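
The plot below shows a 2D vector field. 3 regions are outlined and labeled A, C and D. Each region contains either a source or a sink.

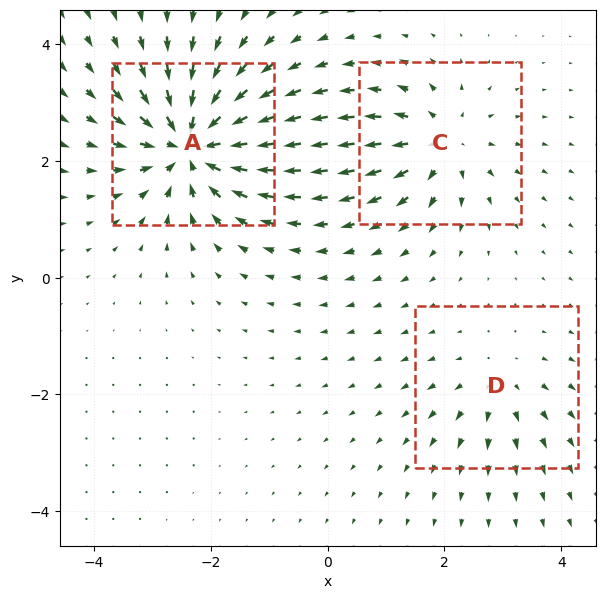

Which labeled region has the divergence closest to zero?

D

Divergence at each region's feature centre — A: about -6, C: about +4, D: about +2. Region D is closest to zero.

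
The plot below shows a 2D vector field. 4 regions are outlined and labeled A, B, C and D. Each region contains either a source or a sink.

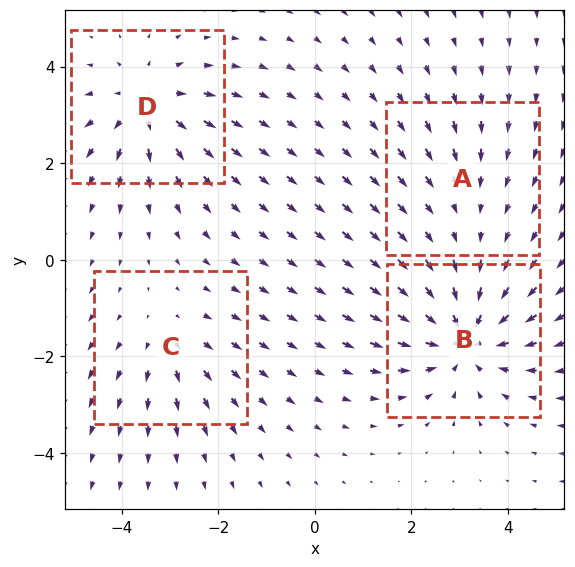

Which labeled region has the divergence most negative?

Divergence at each region's feature centre — A: about -2, B: about -6, C: about +3, D: about +5. Region B is most negative.

B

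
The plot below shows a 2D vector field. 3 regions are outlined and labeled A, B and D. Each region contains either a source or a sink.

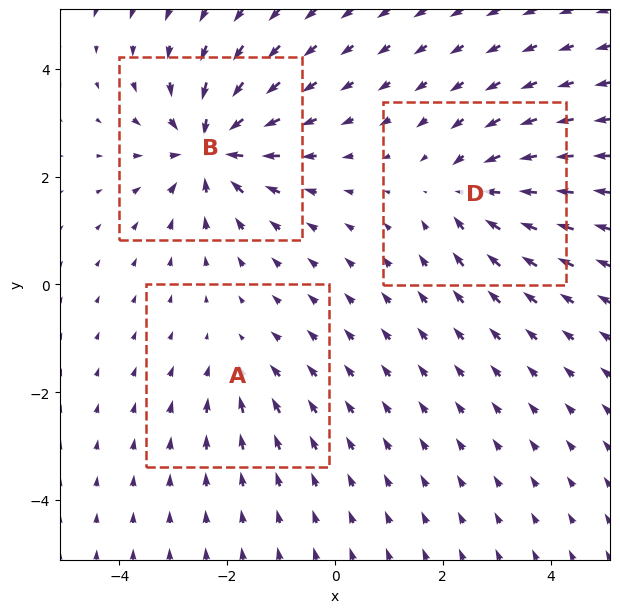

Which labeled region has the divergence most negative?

Divergence at each region's feature centre — A: about -2, B: about -6, D: about -4. Region B is most negative.

B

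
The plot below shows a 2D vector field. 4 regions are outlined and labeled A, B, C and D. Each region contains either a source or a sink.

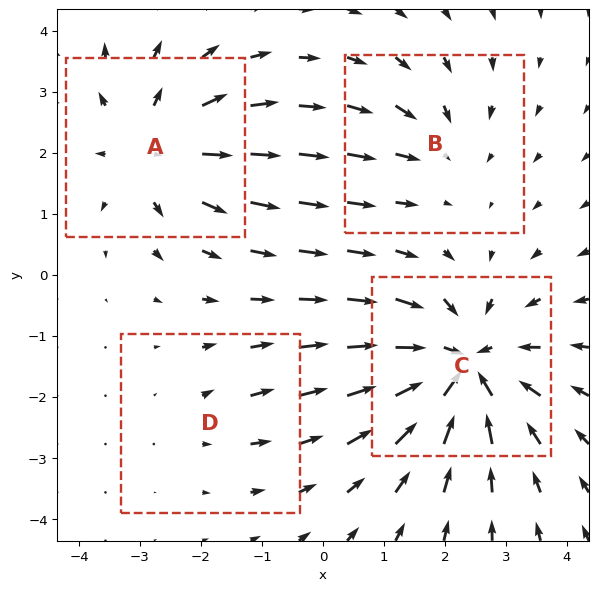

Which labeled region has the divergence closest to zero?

Divergence at each region's feature centre — A: about +4, B: about -3, C: about -7, D: about +2. Region D is closest to zero.

D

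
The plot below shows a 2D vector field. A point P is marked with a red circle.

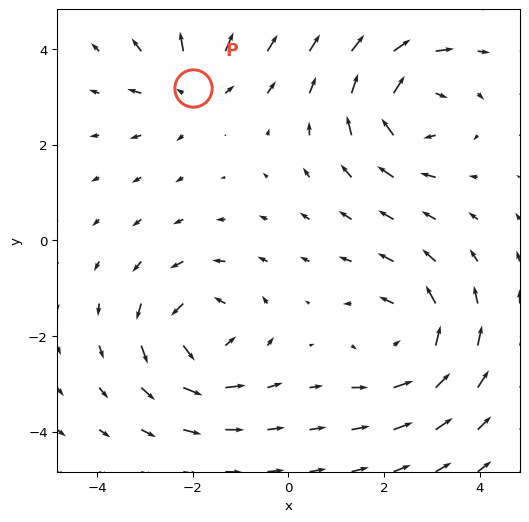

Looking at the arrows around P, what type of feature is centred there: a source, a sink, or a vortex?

source

At P (-2.0, 3.2) the arrows spread outward. Divergence about +4, curl ≈0 — positive divergence with near-zero curl is a source.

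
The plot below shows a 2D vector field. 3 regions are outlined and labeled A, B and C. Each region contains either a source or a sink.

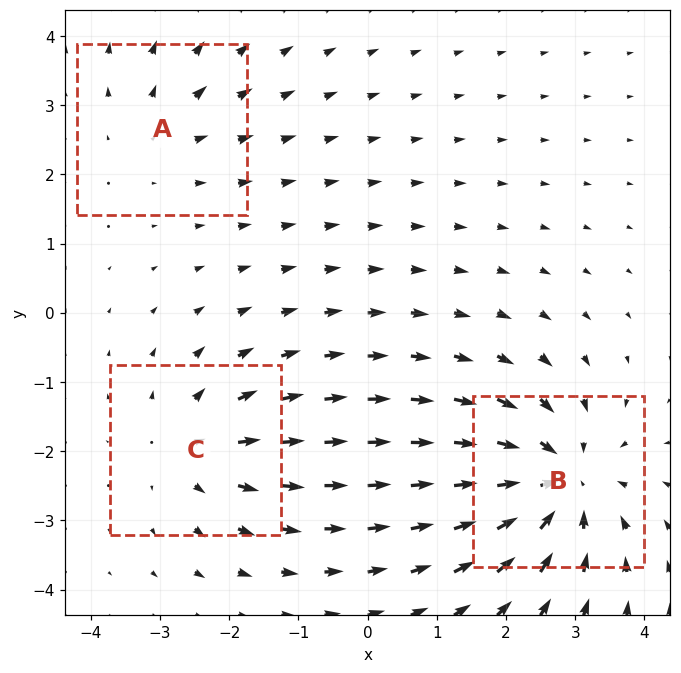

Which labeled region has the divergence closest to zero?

Divergence at each region's feature centre — A: about +2, B: about -5, C: about +3. Region A is closest to zero.

A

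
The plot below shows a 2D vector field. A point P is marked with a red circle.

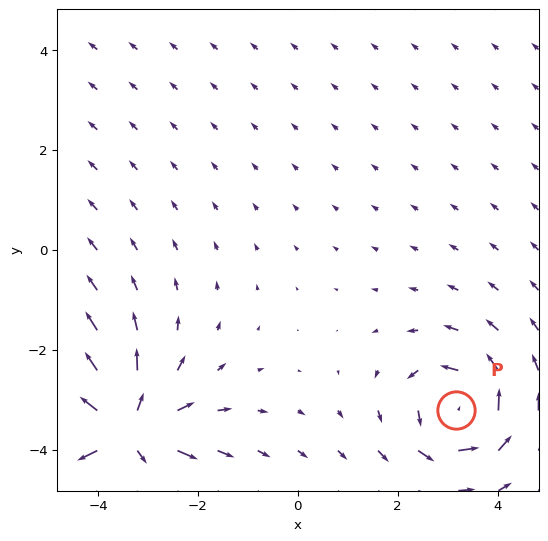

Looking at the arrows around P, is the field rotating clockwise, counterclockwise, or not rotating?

Near P at (3.2, -3.2) the arrows circulate counterclockwise. The curl (z-component) there is about +4; positive curl means counterclockwise rotation.

counterclockwise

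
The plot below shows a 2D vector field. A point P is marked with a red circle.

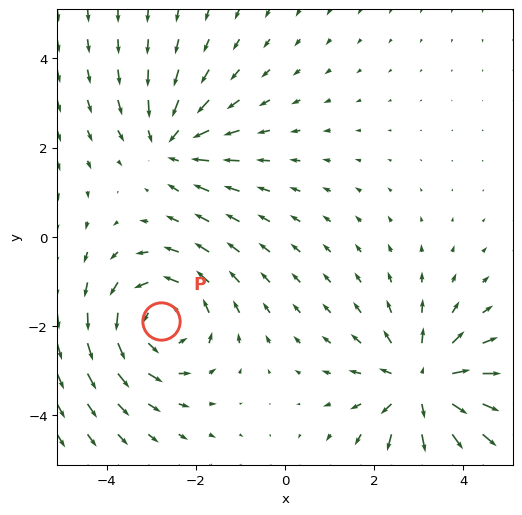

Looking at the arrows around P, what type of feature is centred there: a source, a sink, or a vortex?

vortex

At P (-2.8, -1.9) the arrows circulate counterclockwise. Divergence ≈0, curl about +4 — near-zero divergence with nonzero curl is a vortex.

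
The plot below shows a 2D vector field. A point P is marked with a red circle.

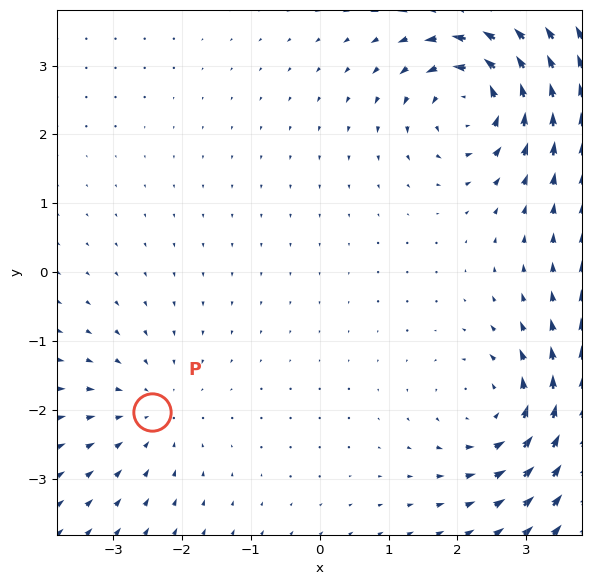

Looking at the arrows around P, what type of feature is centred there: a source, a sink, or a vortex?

At P (-2.4, -2.0) the arrows converge inward. Divergence about -2, curl ≈0 — negative divergence with near-zero curl is a sink.

sink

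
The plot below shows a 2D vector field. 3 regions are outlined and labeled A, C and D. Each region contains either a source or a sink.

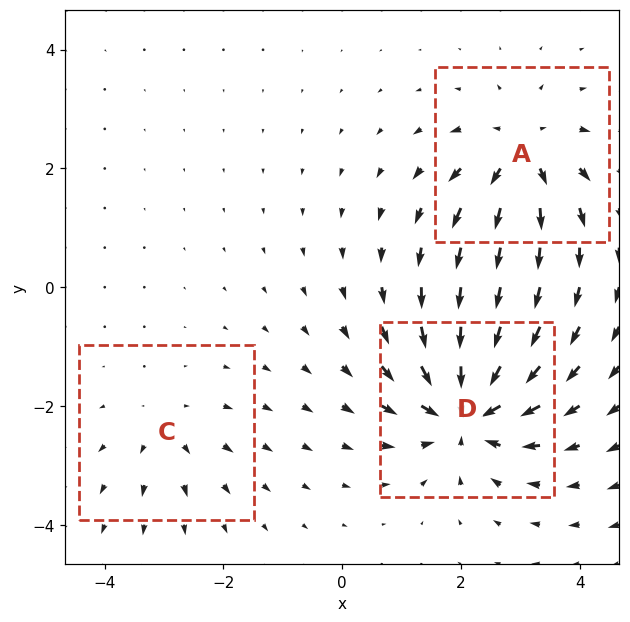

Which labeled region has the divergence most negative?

Divergence at each region's feature centre — A: about +4, C: about +2, D: about -6. Region D is most negative.

D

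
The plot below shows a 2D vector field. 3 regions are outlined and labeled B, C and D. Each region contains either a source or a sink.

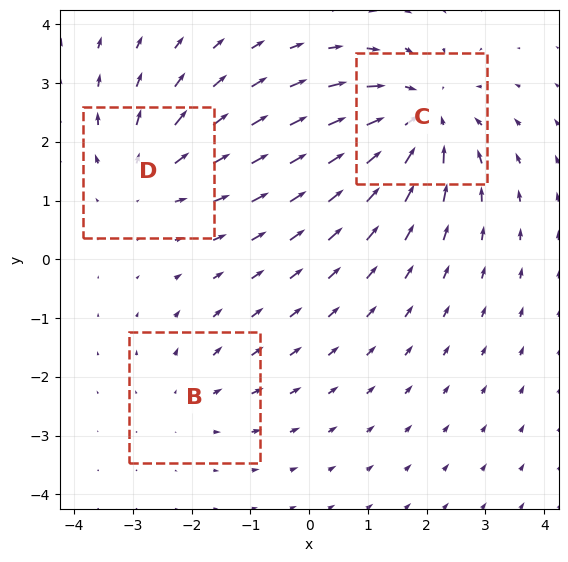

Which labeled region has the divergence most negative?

Divergence at each region's feature centre — B: about +2, C: about -4, D: about +3. Region C is most negative.

C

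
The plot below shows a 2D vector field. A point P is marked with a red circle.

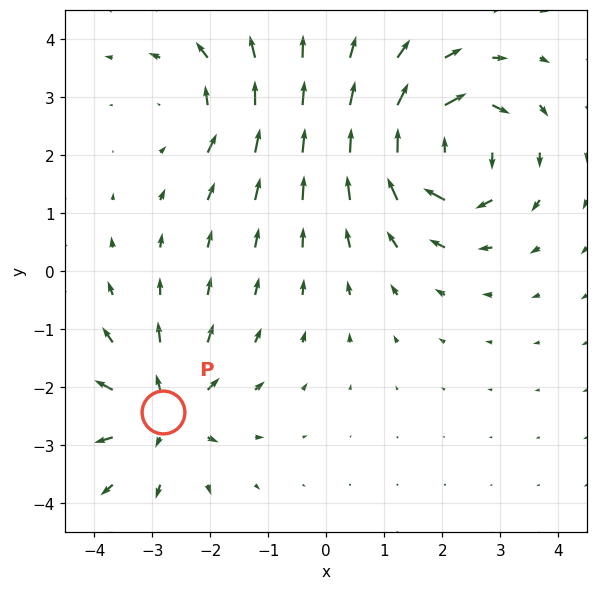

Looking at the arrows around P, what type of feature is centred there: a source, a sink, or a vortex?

At P (-2.8, -2.4) the arrows spread outward. Divergence about +4, curl ≈0 — positive divergence with near-zero curl is a source.

source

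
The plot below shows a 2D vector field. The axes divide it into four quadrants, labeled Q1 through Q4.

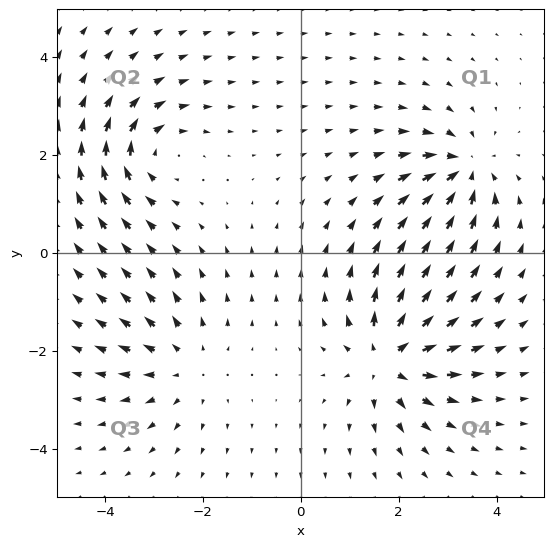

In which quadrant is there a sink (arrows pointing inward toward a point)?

The sink sits at approximately (3.3, 1.7), which lies in quadrant Q1. The divergence there is about -5, negative as expected for a sink.

Q1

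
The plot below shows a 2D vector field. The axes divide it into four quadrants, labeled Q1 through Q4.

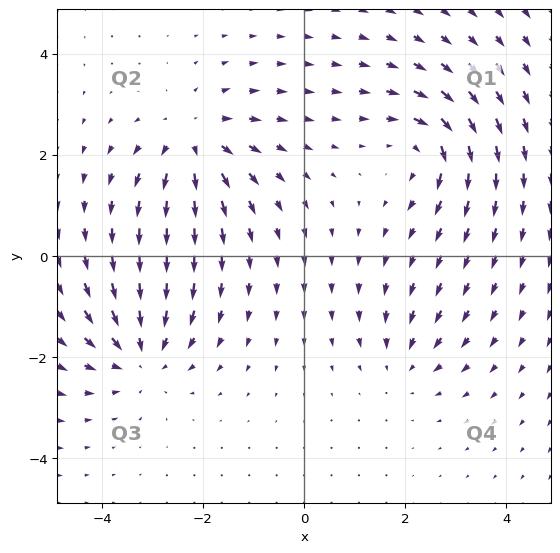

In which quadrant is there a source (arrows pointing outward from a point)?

The source sits at approximately (-2.2, 2.3), which lies in quadrant Q2. The divergence there is about +5, positive as expected for a source.

Q2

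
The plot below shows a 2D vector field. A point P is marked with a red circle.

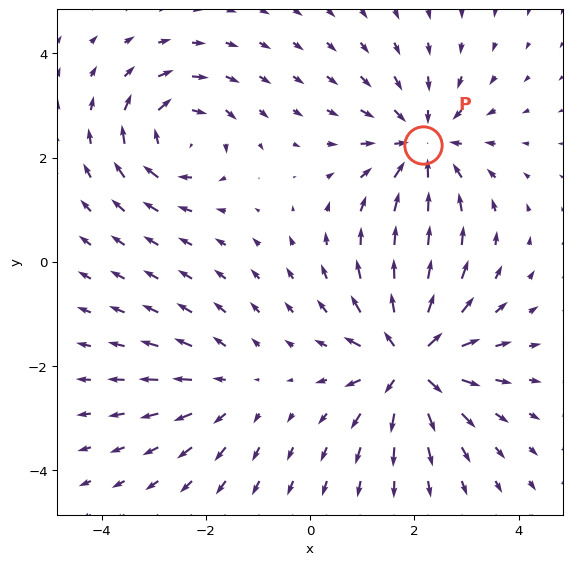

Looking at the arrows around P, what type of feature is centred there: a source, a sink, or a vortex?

sink

At P (2.2, 2.2) the arrows converge inward. Divergence about -4, curl ≈0 — negative divergence with near-zero curl is a sink.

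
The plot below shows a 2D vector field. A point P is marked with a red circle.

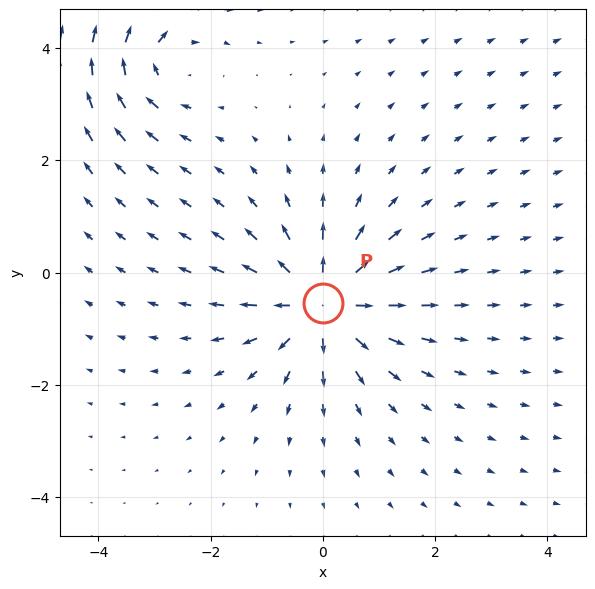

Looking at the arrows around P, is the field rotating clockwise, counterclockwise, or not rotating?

not rotating

Near P at (0.0, -0.5) the arrows show no circulation. The curl there is ≈0.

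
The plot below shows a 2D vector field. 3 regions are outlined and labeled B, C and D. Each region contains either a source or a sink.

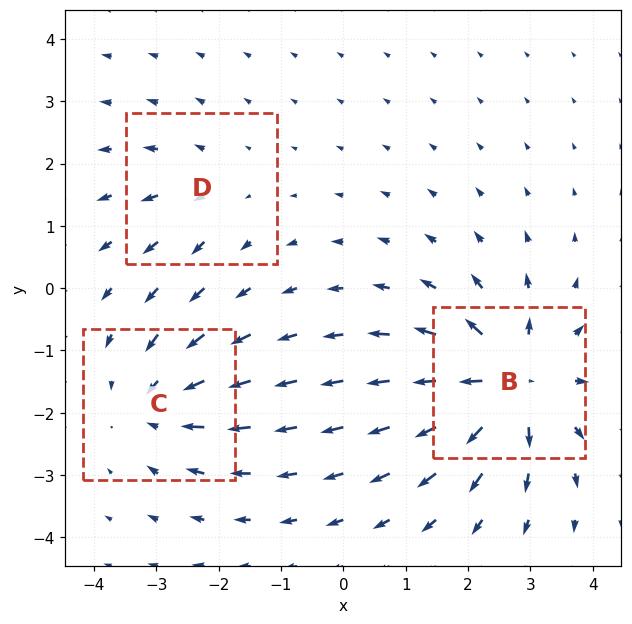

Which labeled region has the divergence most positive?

B

Divergence at each region's feature centre — B: about +6, C: about -4, D: about +2. Region B is most positive.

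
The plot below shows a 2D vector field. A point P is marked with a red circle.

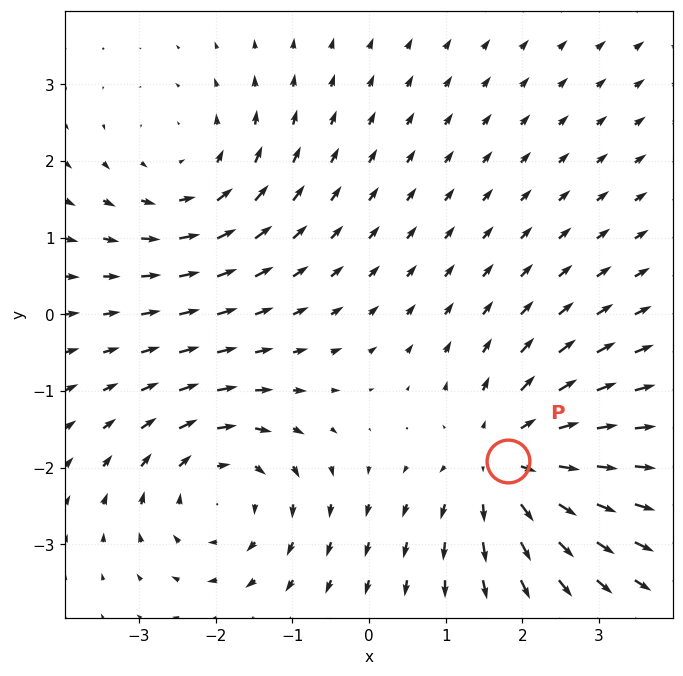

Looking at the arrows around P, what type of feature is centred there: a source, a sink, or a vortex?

At P (1.8, -1.9) the arrows spread outward. Divergence about +5, curl ≈0 — positive divergence with near-zero curl is a source.

source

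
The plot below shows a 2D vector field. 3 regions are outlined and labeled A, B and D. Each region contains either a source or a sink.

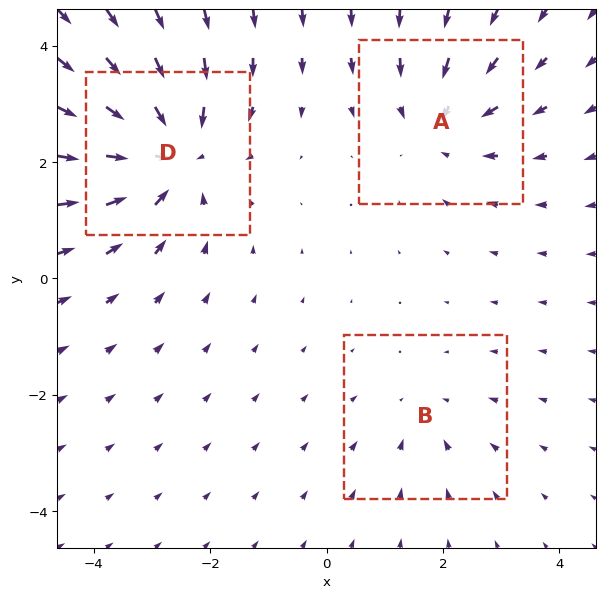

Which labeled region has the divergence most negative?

D

Divergence at each region's feature centre — A: about -3, B: about -2, D: about -5. Region D is most negative.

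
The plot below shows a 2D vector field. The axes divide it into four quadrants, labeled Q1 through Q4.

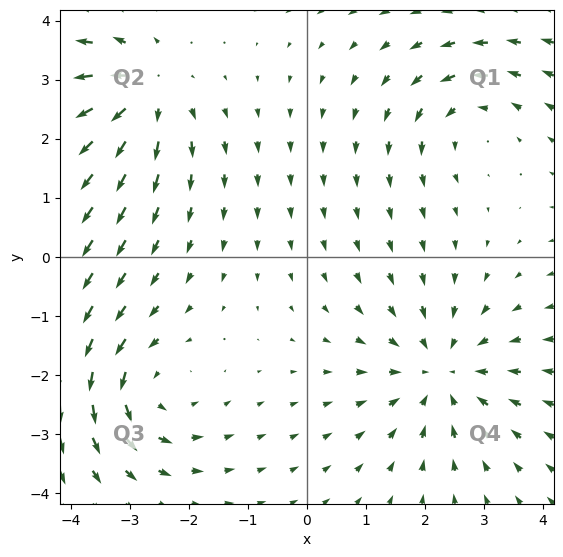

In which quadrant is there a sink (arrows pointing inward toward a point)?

The sink sits at approximately (2.3, -2.0), which lies in quadrant Q4. The divergence there is about -4, negative as expected for a sink.

Q4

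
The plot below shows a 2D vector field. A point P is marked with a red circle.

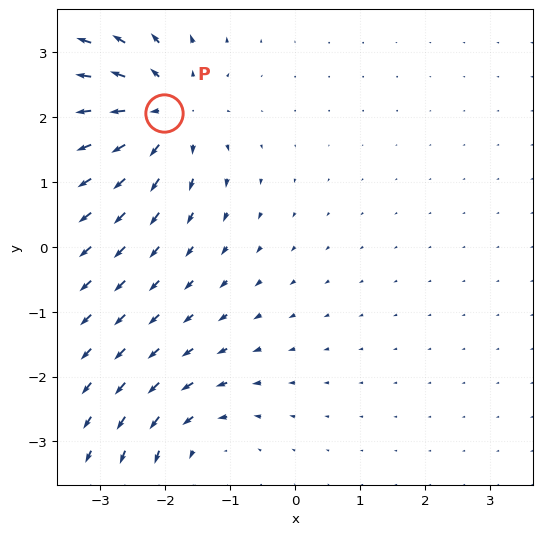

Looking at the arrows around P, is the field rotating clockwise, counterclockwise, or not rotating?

Near P at (-2.0, 2.1) the arrows show no circulation. The curl there is ≈0.

not rotating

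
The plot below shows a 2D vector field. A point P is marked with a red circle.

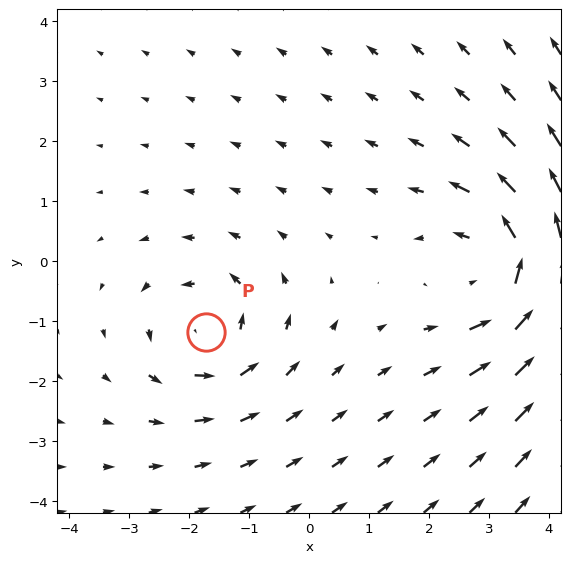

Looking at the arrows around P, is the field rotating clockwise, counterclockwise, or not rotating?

counterclockwise

Near P at (-1.7, -1.2) the arrows circulate counterclockwise. The curl (z-component) there is about +4; positive curl means counterclockwise rotation.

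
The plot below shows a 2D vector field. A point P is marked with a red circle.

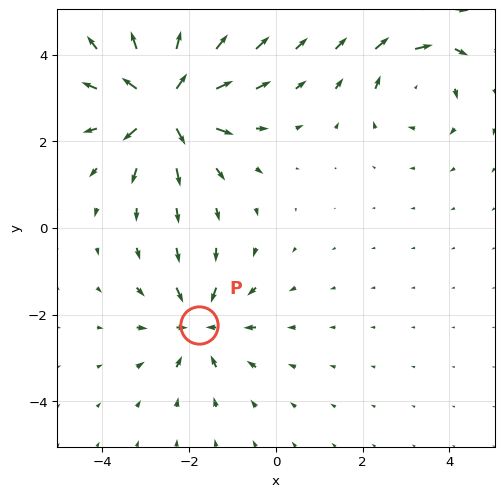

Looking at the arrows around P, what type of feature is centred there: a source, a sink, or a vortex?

sink

At P (-1.8, -2.2) the arrows converge inward. Divergence about -4, curl ≈0 — negative divergence with near-zero curl is a sink.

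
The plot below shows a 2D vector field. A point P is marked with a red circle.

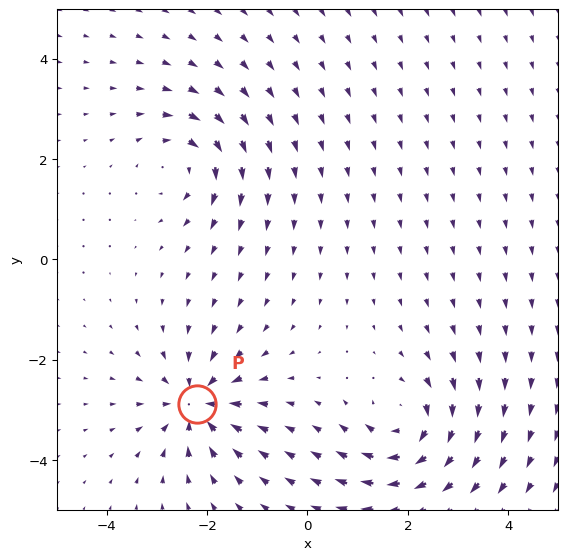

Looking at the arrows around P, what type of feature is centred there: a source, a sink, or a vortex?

At P (-2.2, -2.9) the arrows converge inward. Divergence about -6, curl ≈0 — negative divergence with near-zero curl is a sink.

sink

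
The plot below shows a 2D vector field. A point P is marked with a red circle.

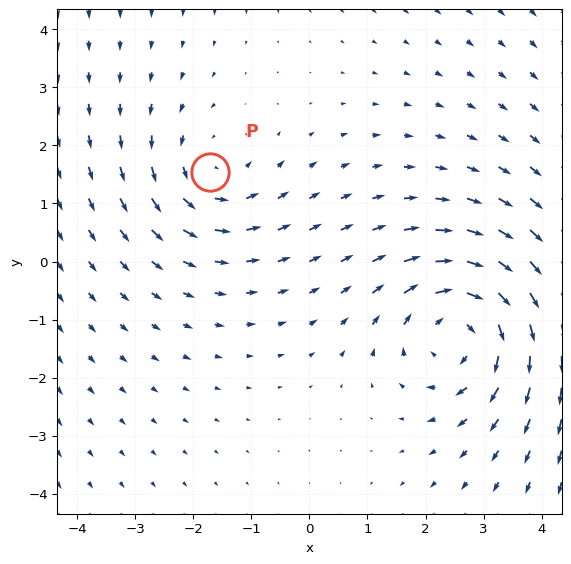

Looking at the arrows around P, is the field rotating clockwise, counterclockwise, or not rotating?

counterclockwise

Near P at (-1.7, 1.5) the arrows circulate counterclockwise. The curl (z-component) there is about +3; positive curl means counterclockwise rotation.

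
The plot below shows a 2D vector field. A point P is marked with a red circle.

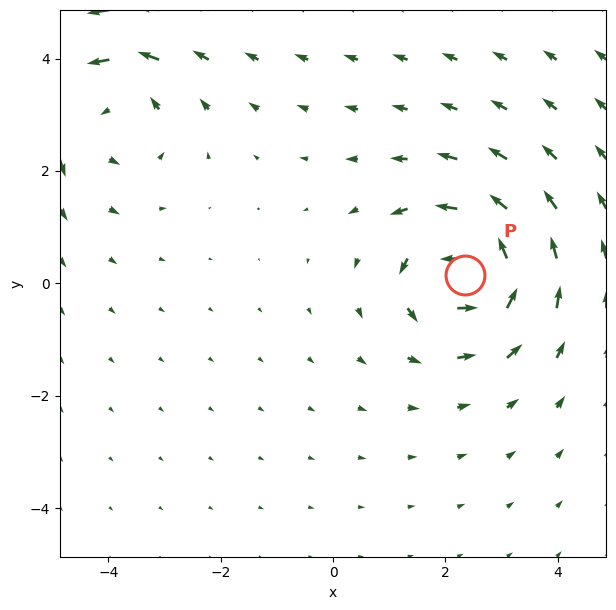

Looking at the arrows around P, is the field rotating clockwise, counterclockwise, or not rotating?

counterclockwise

Near P at (2.3, 0.1) the arrows circulate counterclockwise. The curl (z-component) there is about +6; positive curl means counterclockwise rotation.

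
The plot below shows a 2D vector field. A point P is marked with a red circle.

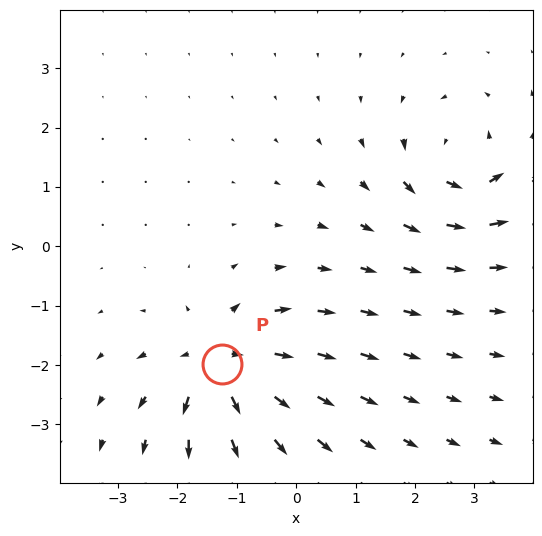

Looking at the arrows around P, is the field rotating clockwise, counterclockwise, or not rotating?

not rotating

Near P at (-1.3, -2.0) the arrows show no circulation. The curl there is ≈0.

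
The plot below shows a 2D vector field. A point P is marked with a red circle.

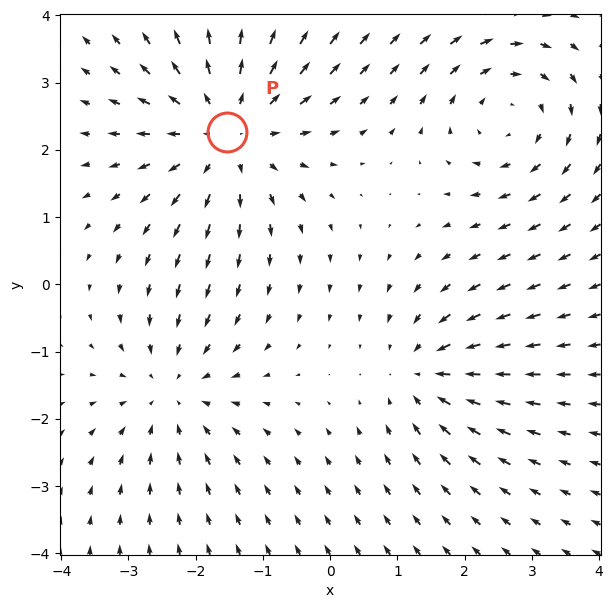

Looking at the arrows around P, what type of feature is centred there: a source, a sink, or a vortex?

source

At P (-1.5, 2.3) the arrows spread outward. Divergence about +4, curl ≈0 — positive divergence with near-zero curl is a source.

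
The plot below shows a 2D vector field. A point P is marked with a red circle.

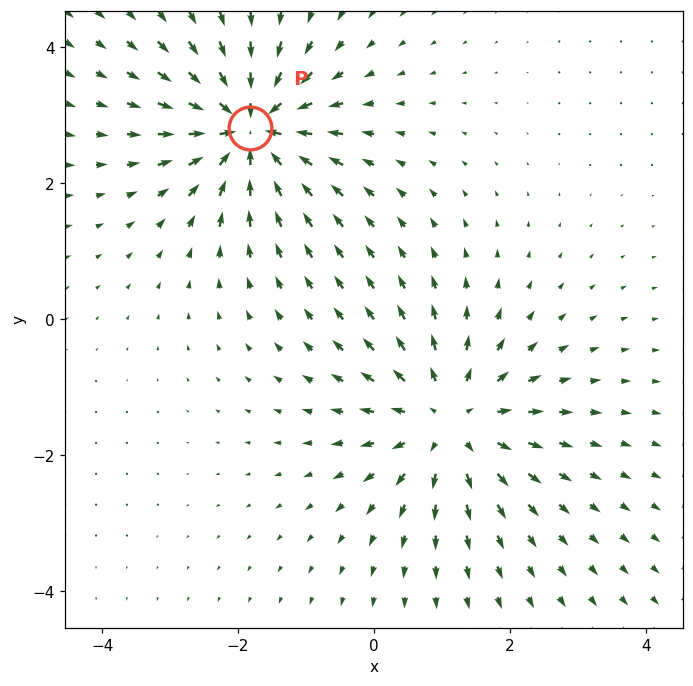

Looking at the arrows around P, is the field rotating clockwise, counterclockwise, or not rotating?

not rotating

Near P at (-1.8, 2.8) the arrows show no circulation. The curl there is ≈0.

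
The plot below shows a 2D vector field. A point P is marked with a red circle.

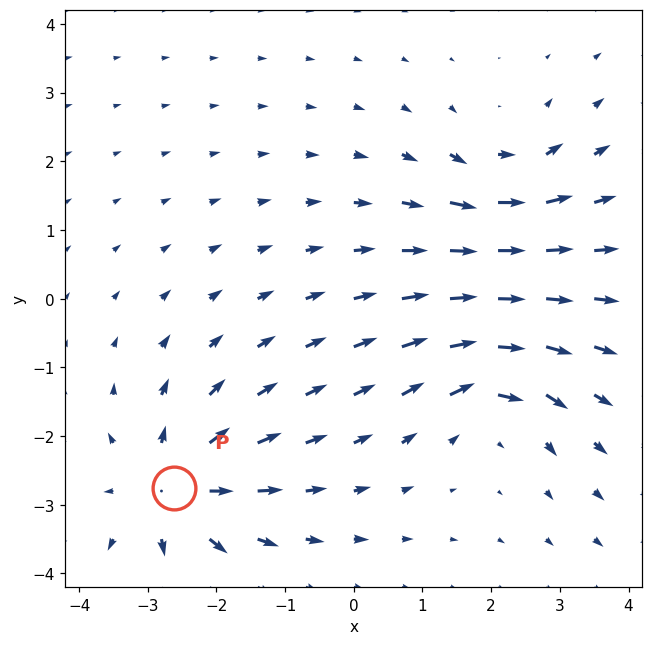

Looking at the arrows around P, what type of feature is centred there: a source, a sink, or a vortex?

At P (-2.6, -2.8) the arrows spread outward. Divergence about +6, curl ≈0 — positive divergence with near-zero curl is a source.

source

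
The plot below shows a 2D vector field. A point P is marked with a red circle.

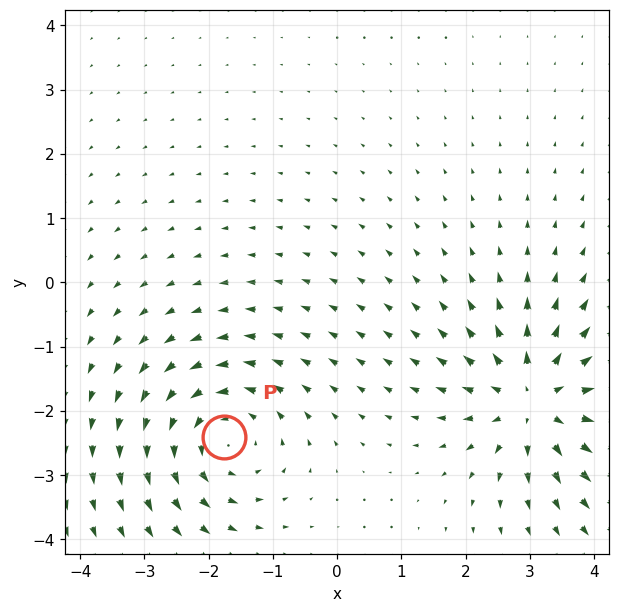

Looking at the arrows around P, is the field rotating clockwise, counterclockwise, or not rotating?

counterclockwise

Near P at (-1.8, -2.4) the arrows circulate counterclockwise. The curl (z-component) there is about +5; positive curl means counterclockwise rotation.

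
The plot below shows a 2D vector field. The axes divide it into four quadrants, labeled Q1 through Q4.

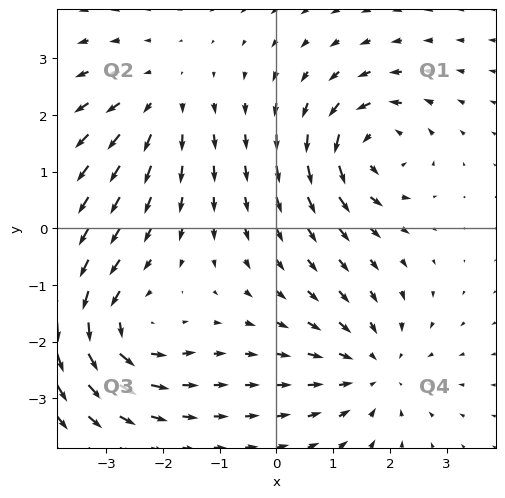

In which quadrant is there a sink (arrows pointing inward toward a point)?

Q4

The sink sits at approximately (1.7, -2.5), which lies in quadrant Q4. The divergence there is about -4, negative as expected for a sink.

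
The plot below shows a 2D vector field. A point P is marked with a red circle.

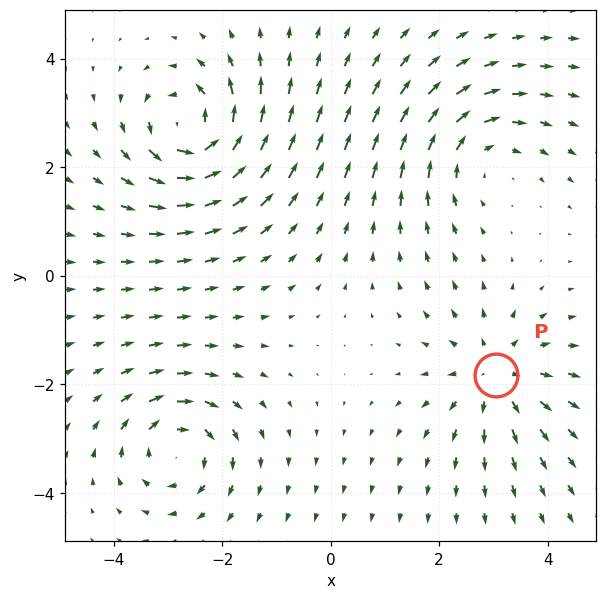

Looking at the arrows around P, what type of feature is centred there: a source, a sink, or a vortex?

At P (3.0, -1.8) the arrows spread outward. Divergence about +4, curl ≈0 — positive divergence with near-zero curl is a source.

source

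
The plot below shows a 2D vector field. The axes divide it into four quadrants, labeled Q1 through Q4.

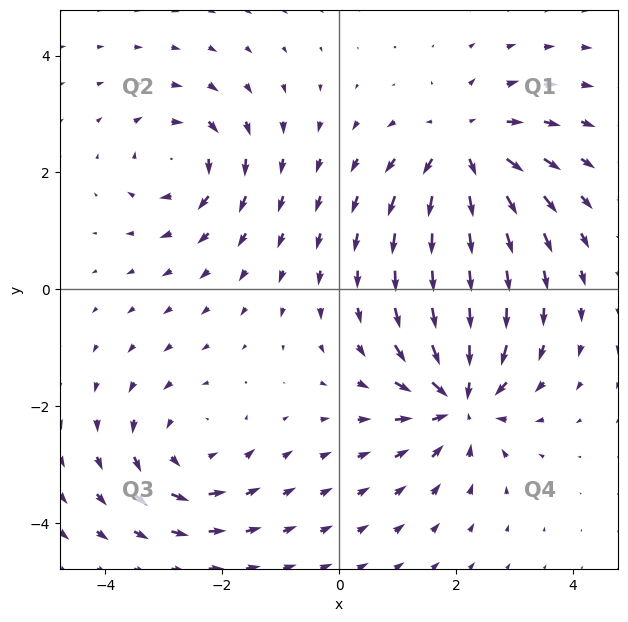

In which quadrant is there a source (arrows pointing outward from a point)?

The source sits at approximately (2.1, 2.4), which lies in quadrant Q1. The divergence there is about +4, positive as expected for a source.

Q1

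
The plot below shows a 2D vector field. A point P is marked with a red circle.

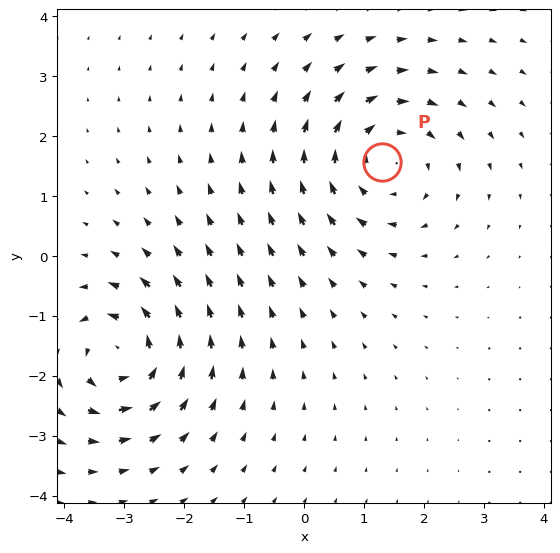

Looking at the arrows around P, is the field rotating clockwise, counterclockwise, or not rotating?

Near P at (1.3, 1.6) the arrows circulate clockwise. The curl (z-component) there is about -3; negative curl means clockwise rotation.

clockwise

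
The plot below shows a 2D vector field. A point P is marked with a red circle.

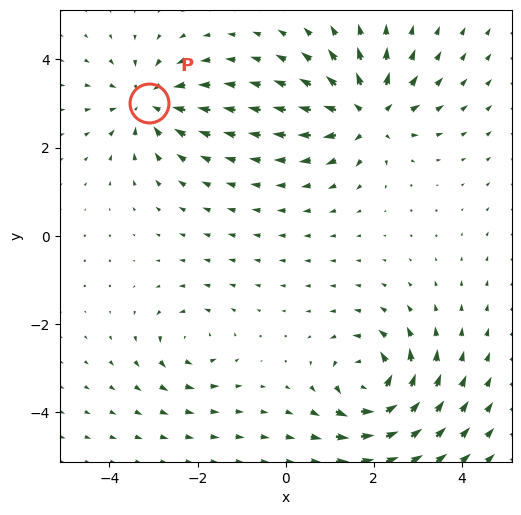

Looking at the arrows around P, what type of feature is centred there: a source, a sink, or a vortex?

At P (-3.1, 3.0) the arrows converge inward. Divergence about -5, curl ≈0 — negative divergence with near-zero curl is a sink.

sink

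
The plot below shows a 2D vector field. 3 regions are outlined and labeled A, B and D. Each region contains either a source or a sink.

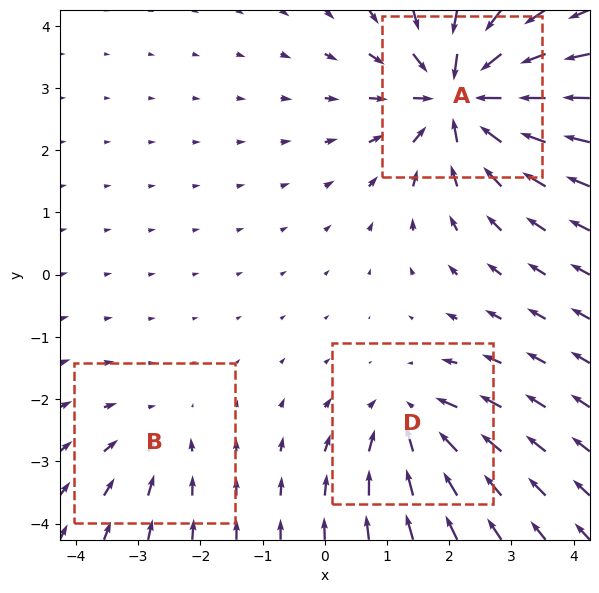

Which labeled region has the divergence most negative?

Divergence at each region's feature centre — A: about -6, B: about -2, D: about -3. Region A is most negative.

A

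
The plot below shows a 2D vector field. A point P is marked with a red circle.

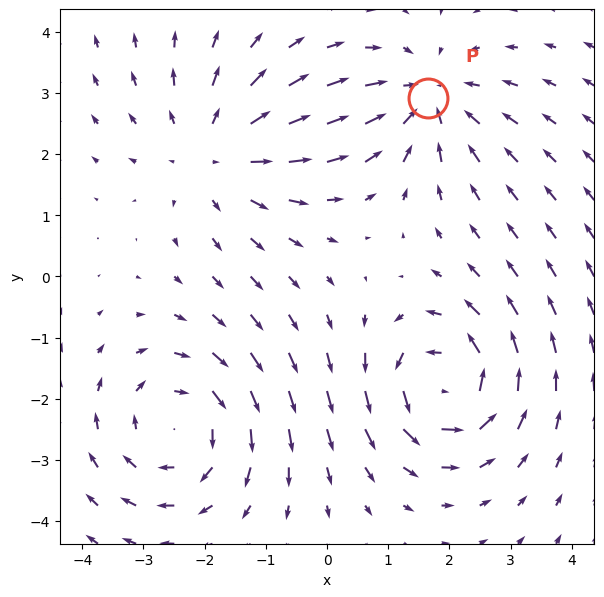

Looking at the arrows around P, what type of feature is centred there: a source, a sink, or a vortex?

sink

At P (1.7, 2.9) the arrows converge inward. Divergence about -4, curl ≈0 — negative divergence with near-zero curl is a sink.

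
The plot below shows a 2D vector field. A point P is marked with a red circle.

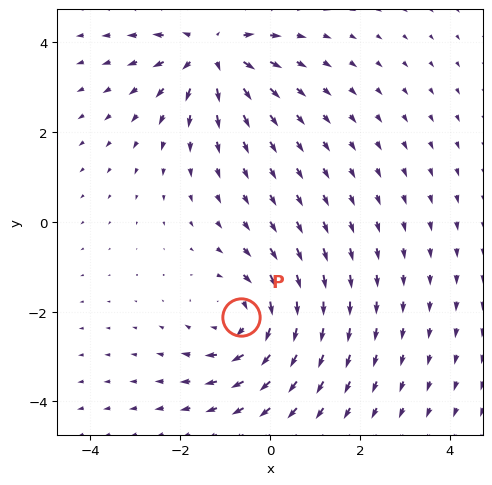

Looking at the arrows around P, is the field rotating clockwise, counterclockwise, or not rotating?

Near P at (-0.6, -2.1) the arrows circulate clockwise. The curl (z-component) there is about -3; negative curl means clockwise rotation.

clockwise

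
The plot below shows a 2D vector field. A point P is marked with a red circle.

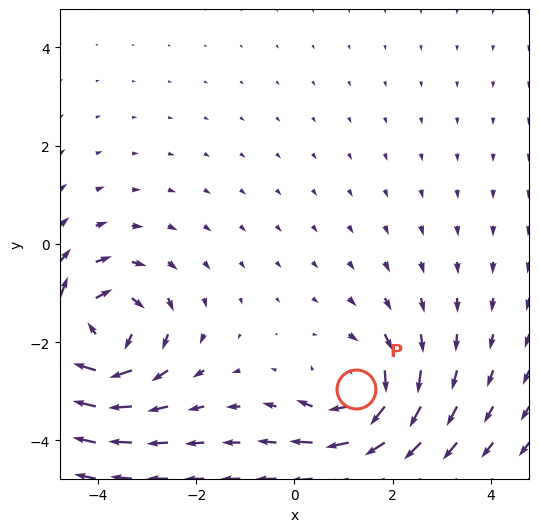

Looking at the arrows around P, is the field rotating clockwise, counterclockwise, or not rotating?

Near P at (1.3, -3.0) the arrows circulate clockwise. The curl (z-component) there is about -4; negative curl means clockwise rotation.

clockwise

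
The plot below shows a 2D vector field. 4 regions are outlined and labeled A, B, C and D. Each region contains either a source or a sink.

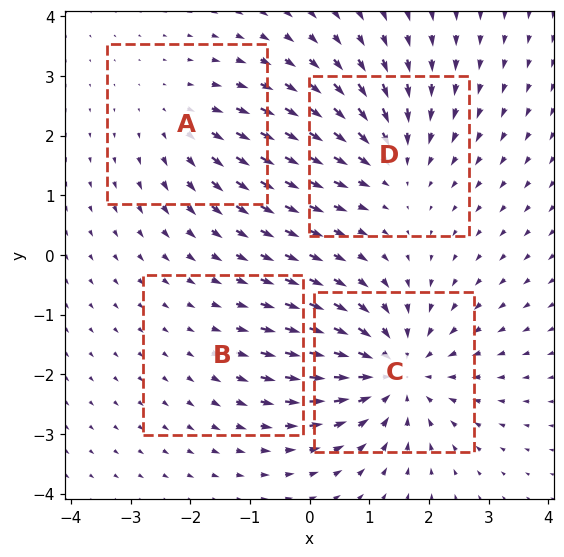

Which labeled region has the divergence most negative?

Divergence at each region's feature centre — A: about +3, B: about +1, C: about -6, D: about -4. Region C is most negative.

C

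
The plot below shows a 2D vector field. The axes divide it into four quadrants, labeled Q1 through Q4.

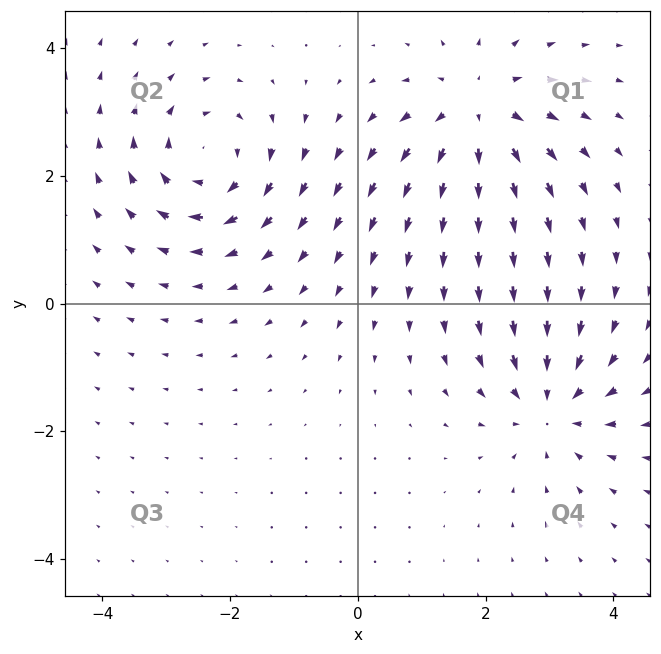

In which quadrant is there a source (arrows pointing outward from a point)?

The source sits at approximately (1.9, 3.0), which lies in quadrant Q1. The divergence there is about +4, positive as expected for a source.

Q1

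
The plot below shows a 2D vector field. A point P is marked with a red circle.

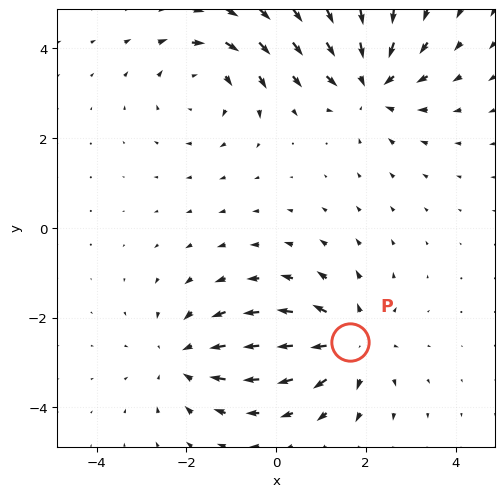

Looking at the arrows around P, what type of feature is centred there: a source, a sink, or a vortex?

At P (1.6, -2.5) the arrows spread outward. Divergence about +4, curl ≈0 — positive divergence with near-zero curl is a source.

source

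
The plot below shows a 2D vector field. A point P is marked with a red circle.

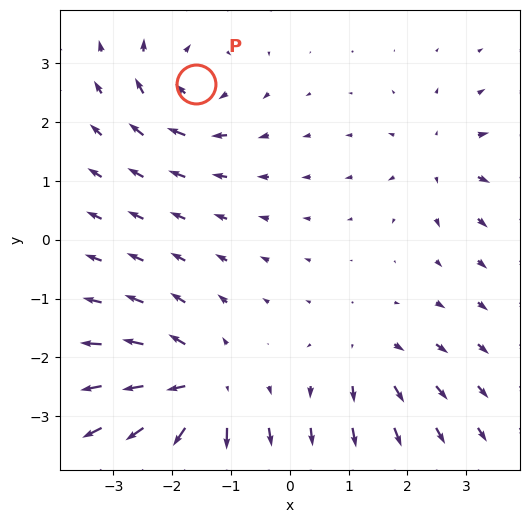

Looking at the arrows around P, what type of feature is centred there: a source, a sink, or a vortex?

At P (-1.6, 2.7) the arrows circulate clockwise. Divergence ≈0, curl about -5 — near-zero divergence with nonzero curl is a vortex.

vortex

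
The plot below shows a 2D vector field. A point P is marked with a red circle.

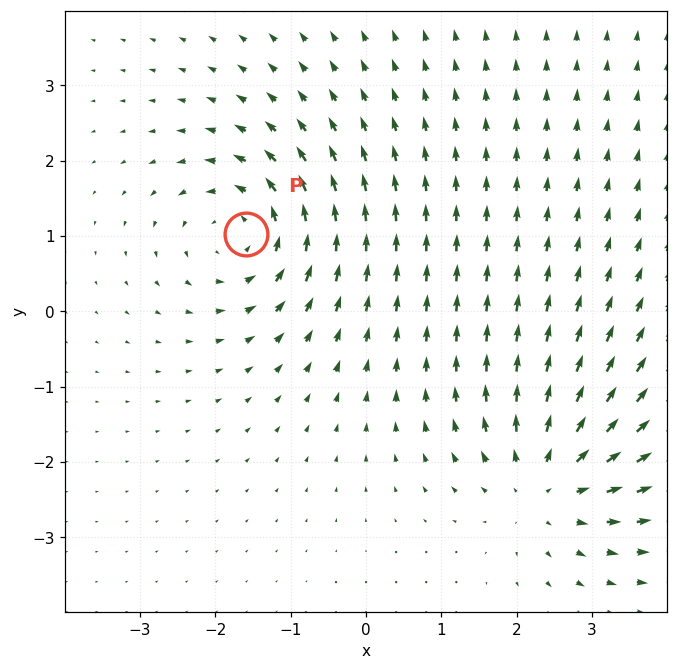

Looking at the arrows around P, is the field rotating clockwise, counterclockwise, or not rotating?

counterclockwise

Near P at (-1.6, 1.0) the arrows circulate counterclockwise. The curl (z-component) there is about +3; positive curl means counterclockwise rotation.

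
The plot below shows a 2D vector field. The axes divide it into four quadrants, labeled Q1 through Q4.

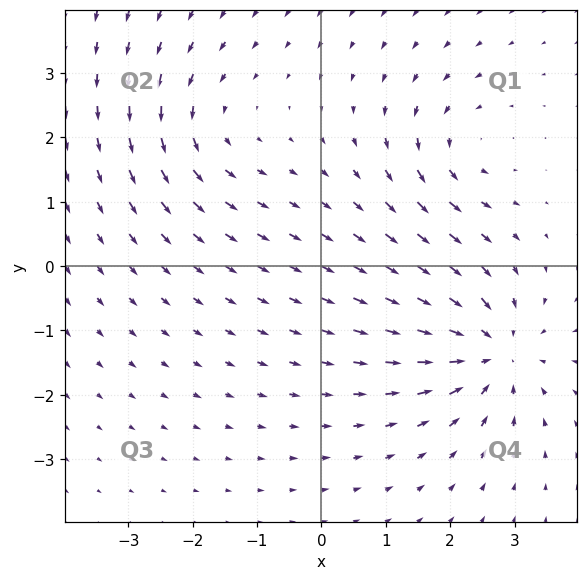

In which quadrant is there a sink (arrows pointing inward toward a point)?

Q4

The sink sits at approximately (2.7, -1.3), which lies in quadrant Q4. The divergence there is about -5, negative as expected for a sink.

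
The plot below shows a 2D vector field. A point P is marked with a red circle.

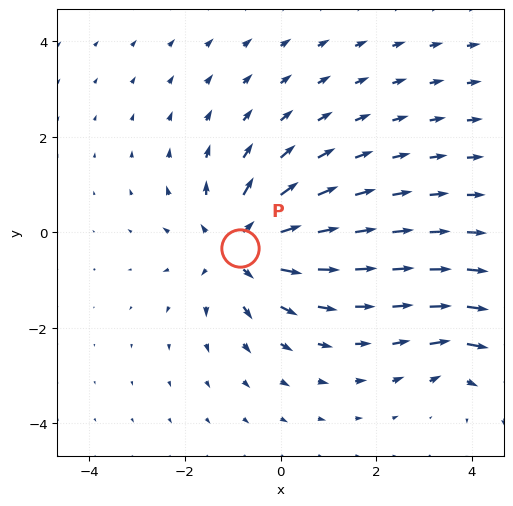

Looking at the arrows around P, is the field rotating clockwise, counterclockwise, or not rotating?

not rotating

Near P at (-0.9, -0.3) the arrows show no circulation. The curl there is ≈0.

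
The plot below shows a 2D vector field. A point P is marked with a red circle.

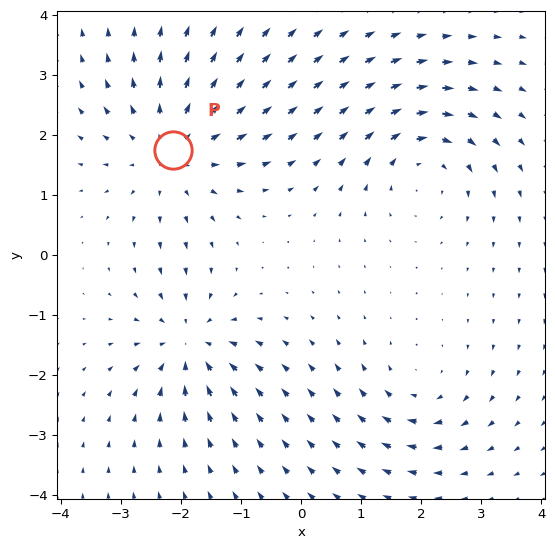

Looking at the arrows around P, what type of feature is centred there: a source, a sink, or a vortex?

At P (-2.1, 1.7) the arrows spread outward. Divergence about +4, curl ≈0 — positive divergence with near-zero curl is a source.

source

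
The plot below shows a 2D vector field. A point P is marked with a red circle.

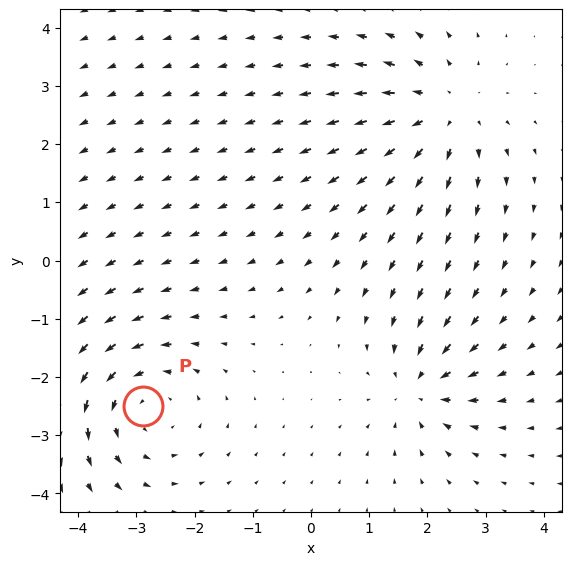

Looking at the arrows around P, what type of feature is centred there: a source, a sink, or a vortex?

vortex

At P (-2.9, -2.5) the arrows circulate counterclockwise. Divergence ≈0, curl about +4 — near-zero divergence with nonzero curl is a vortex.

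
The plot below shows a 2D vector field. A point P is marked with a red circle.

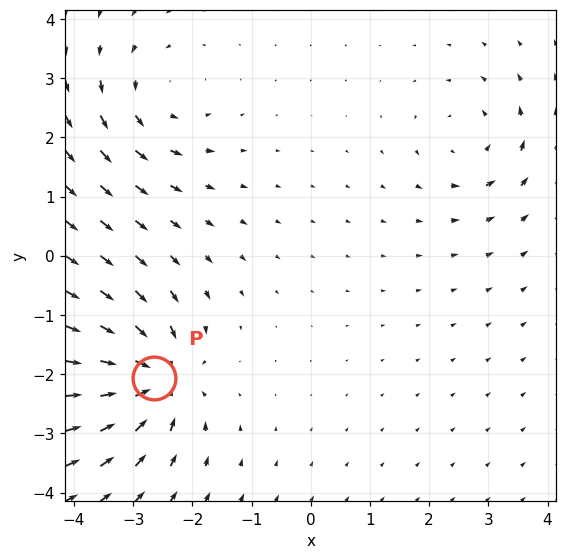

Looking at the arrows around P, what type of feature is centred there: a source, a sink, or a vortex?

At P (-2.6, -2.1) the arrows converge inward. Divergence about -6, curl ≈0 — negative divergence with near-zero curl is a sink.

sink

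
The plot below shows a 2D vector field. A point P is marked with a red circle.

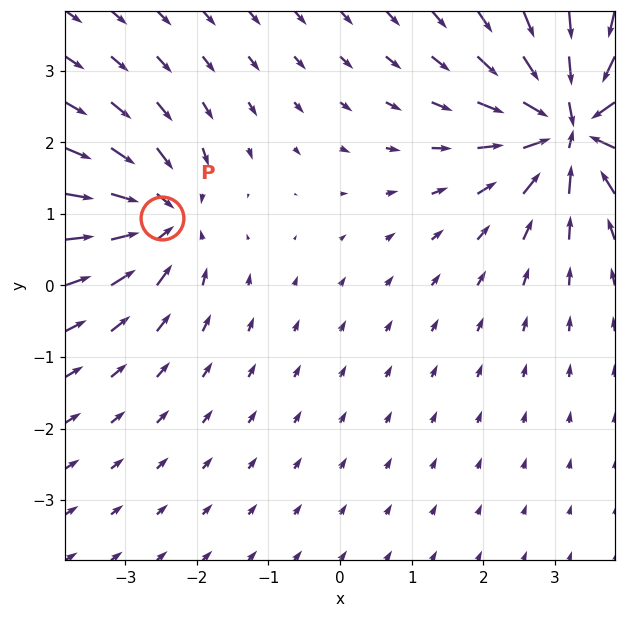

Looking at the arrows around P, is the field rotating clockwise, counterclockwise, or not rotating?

Near P at (-2.5, 0.9) the arrows show no circulation. The curl there is ≈0.

not rotating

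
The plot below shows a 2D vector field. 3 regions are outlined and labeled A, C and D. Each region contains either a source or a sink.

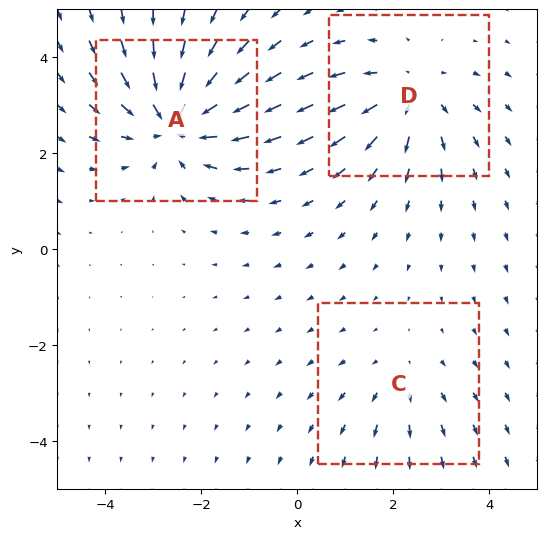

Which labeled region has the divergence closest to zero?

Divergence at each region's feature centre — A: about -5, C: about +2, D: about +3. Region C is closest to zero.

C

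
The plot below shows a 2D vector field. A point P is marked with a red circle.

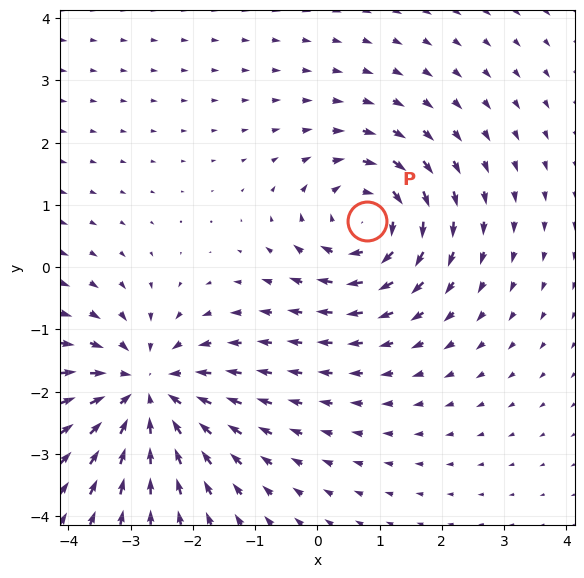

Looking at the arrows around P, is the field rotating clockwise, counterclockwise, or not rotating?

clockwise

Near P at (0.8, 0.7) the arrows circulate clockwise. The curl (z-component) there is about -5; negative curl means clockwise rotation.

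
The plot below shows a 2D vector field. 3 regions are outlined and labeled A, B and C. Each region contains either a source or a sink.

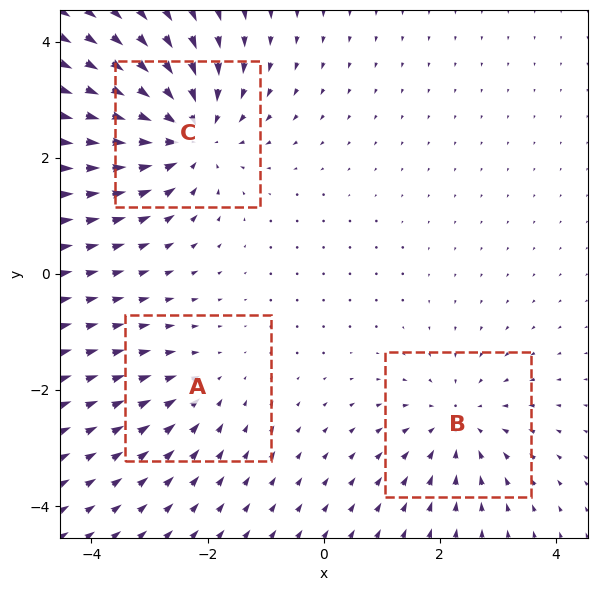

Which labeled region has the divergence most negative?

C

Divergence at each region's feature centre — A: about -2, B: about -3, C: about -5. Region C is most negative.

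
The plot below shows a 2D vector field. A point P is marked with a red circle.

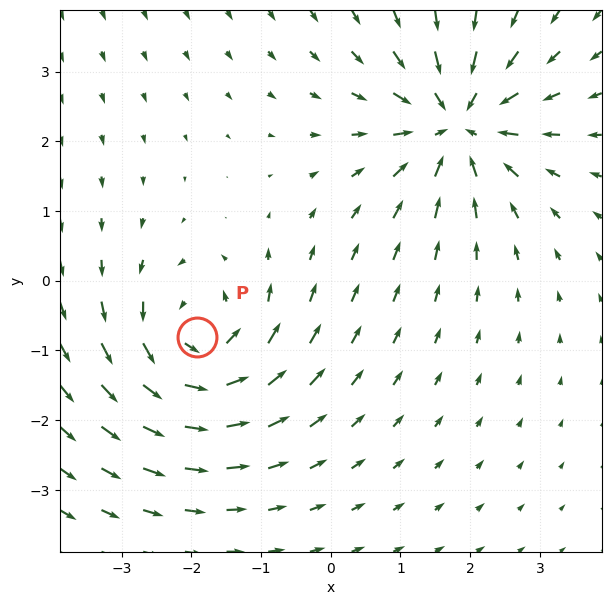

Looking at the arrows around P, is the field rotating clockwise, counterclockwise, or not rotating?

Near P at (-1.9, -0.8) the arrows circulate counterclockwise. The curl (z-component) there is about +4; positive curl means counterclockwise rotation.

counterclockwise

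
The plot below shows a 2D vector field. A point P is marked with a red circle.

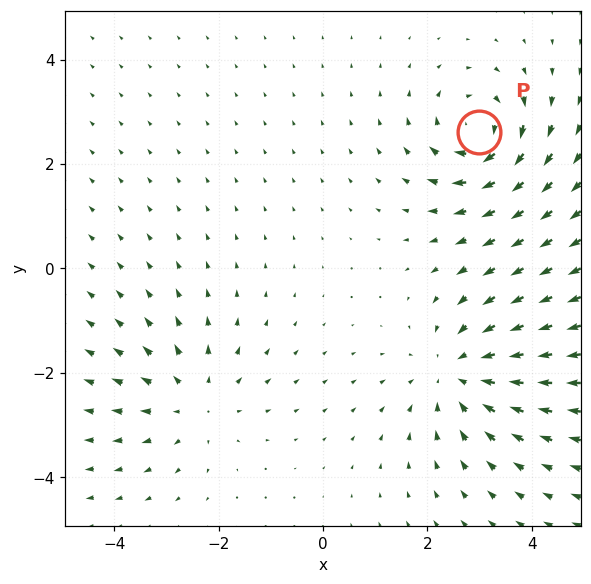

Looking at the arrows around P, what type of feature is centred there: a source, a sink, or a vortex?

vortex

At P (3.0, 2.6) the arrows circulate clockwise. Divergence ≈0, curl about -5 — near-zero divergence with nonzero curl is a vortex.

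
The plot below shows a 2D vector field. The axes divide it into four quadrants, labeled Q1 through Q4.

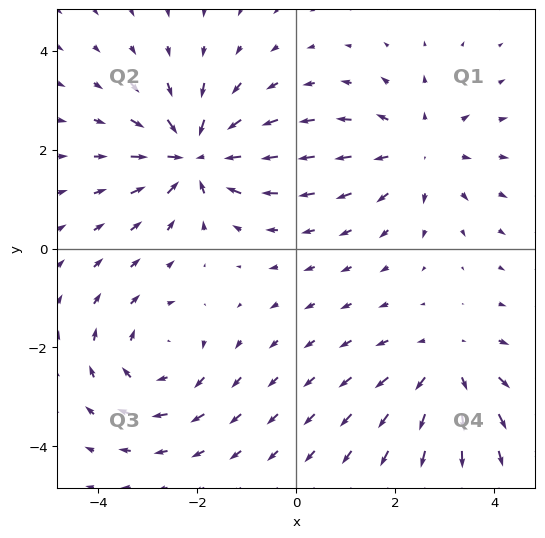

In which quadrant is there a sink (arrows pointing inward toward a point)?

The sink sits at approximately (-2.1, 1.9), which lies in quadrant Q2. The divergence there is about -5, negative as expected for a sink.

Q2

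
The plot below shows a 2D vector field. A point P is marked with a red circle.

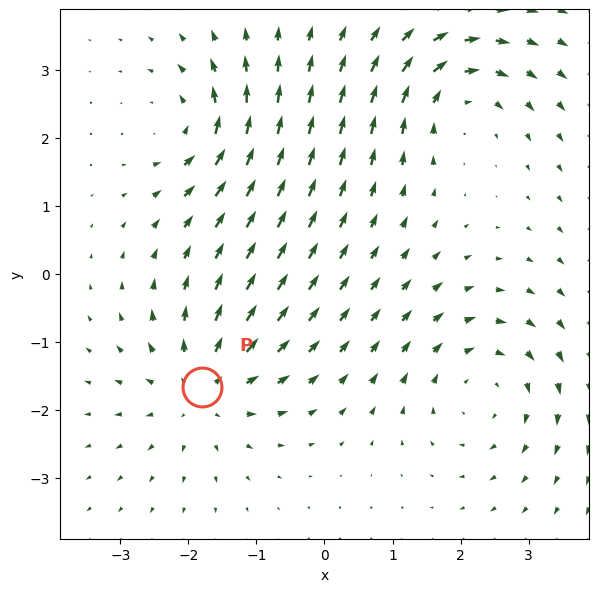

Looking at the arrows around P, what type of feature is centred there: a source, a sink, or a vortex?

At P (-1.8, -1.7) the arrows spread outward. Divergence about +5, curl ≈0 — positive divergence with near-zero curl is a source.

source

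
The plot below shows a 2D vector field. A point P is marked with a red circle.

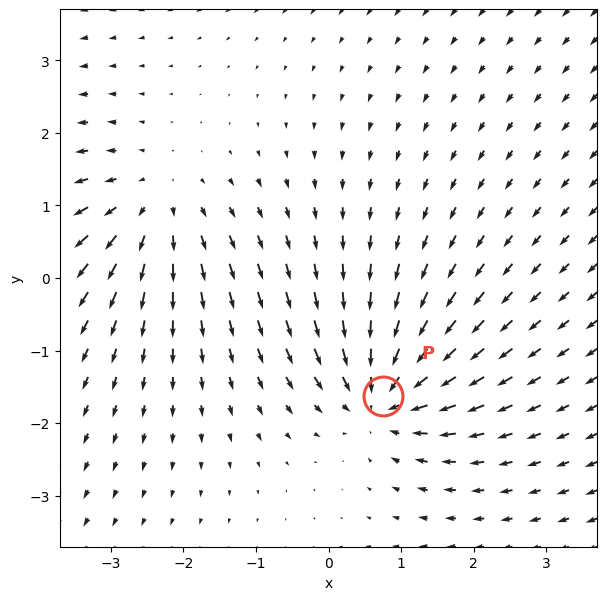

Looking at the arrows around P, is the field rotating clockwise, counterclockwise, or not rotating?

not rotating

Near P at (0.8, -1.6) the arrows show no circulation. The curl there is ≈0.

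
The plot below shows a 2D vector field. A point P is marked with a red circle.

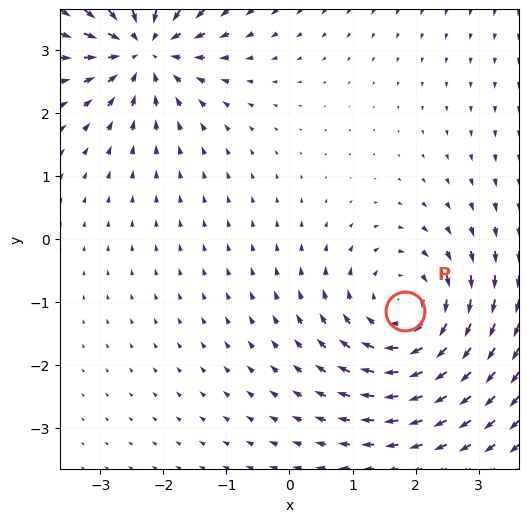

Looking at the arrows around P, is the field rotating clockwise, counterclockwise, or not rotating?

clockwise

Near P at (1.8, -1.1) the arrows circulate clockwise. The curl (z-component) there is about -3; negative curl means clockwise rotation.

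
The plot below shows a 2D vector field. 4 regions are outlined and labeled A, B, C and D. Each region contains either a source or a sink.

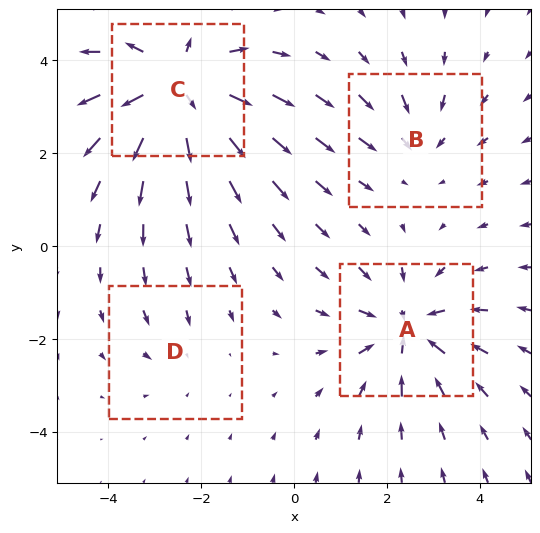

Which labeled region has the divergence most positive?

Divergence at each region's feature centre — A: about -5, B: about -3, C: about +6, D: about -2. Region C is most positive.

C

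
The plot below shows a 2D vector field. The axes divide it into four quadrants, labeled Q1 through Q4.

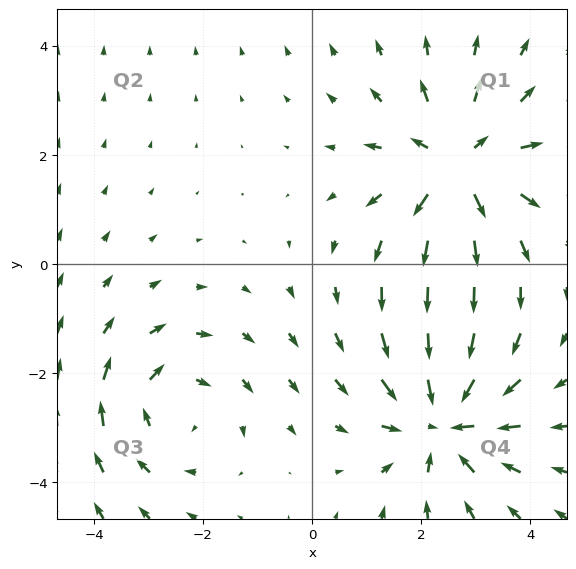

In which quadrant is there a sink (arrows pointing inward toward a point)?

Q4

The sink sits at approximately (2.4, -2.9), which lies in quadrant Q4. The divergence there is about -5, negative as expected for a sink.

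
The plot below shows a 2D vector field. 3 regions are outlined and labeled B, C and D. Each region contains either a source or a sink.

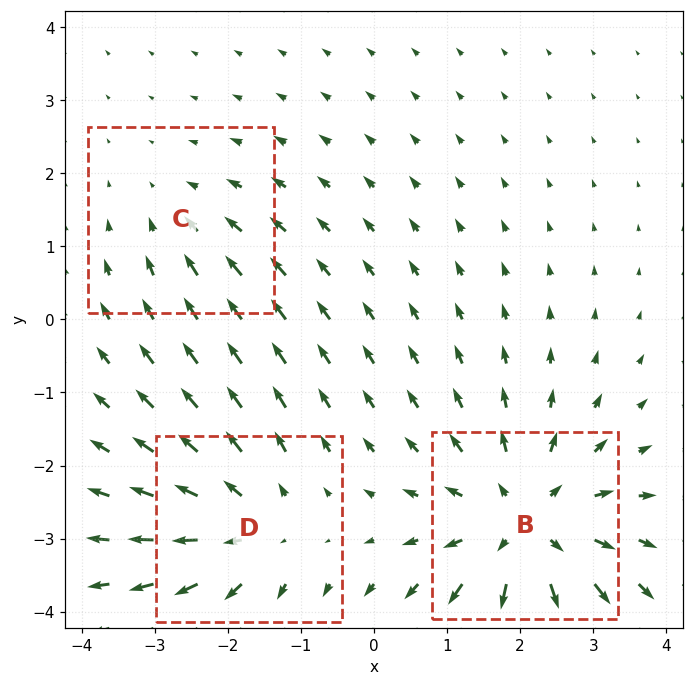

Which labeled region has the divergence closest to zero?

C

Divergence at each region's feature centre — B: about +4, C: about -2, D: about +3. Region C is closest to zero.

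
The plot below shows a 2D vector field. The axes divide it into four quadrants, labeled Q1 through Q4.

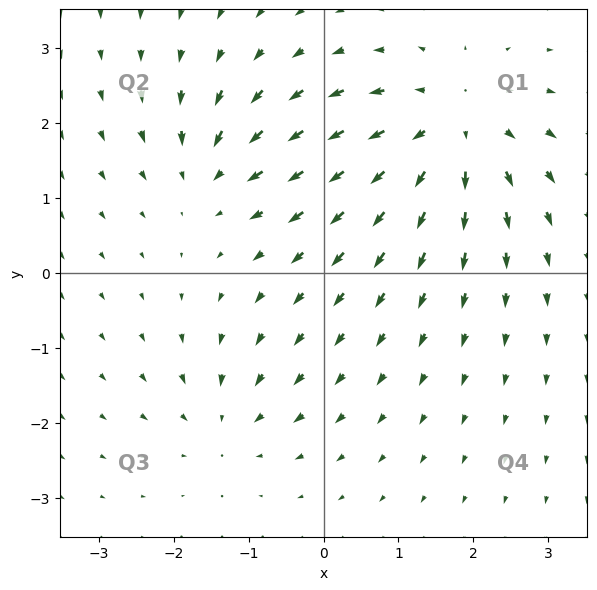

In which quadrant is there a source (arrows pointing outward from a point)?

Q1

The source sits at approximately (1.7, 1.9), which lies in quadrant Q1. The divergence there is about +5, positive as expected for a source.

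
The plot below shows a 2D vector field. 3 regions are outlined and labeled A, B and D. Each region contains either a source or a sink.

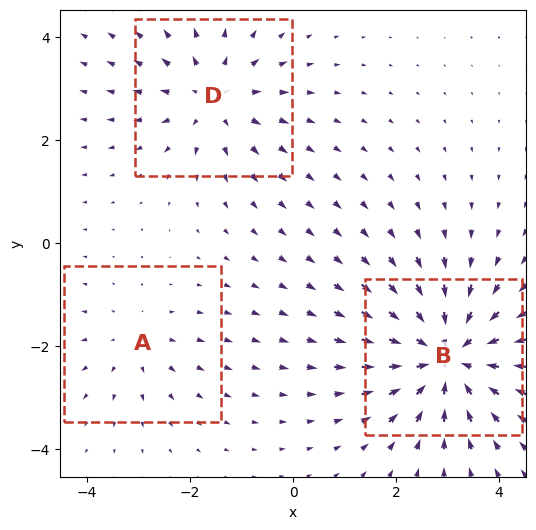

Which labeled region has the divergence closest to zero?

A

Divergence at each region's feature centre — A: about +2, B: about -5, D: about +3. Region A is closest to zero.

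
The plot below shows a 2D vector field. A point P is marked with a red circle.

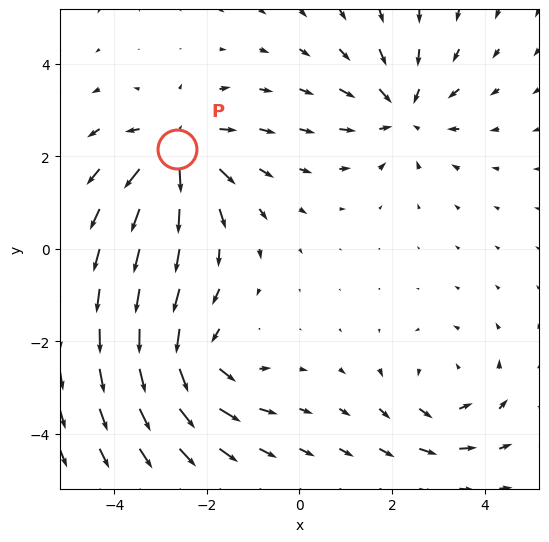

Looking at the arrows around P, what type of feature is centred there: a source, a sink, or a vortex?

At P (-2.6, 2.1) the arrows spread outward. Divergence about +6, curl ≈0 — positive divergence with near-zero curl is a source.

source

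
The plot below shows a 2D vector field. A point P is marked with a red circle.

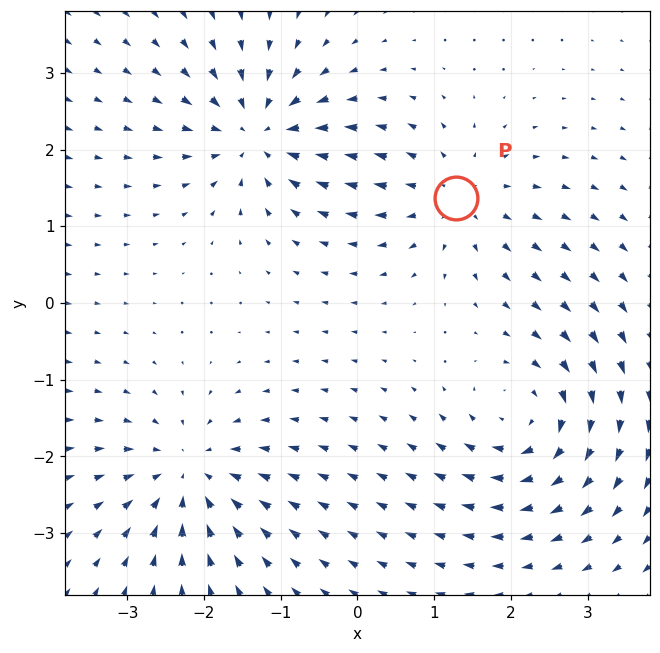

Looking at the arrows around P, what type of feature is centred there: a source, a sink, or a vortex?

source

At P (1.3, 1.4) the arrows spread outward. Divergence about +3, curl ≈0 — positive divergence with near-zero curl is a source.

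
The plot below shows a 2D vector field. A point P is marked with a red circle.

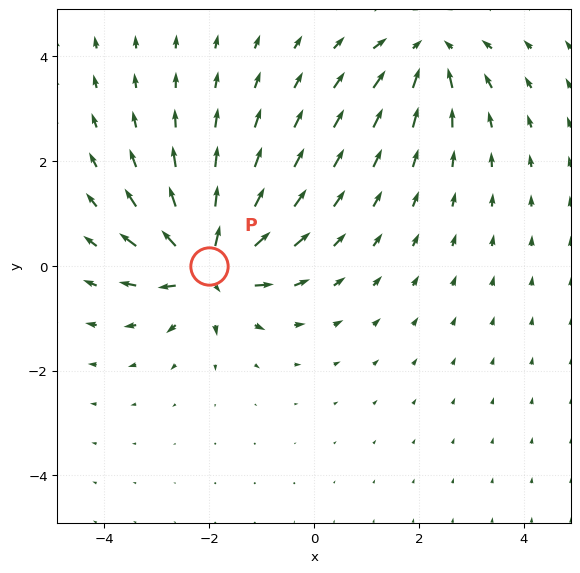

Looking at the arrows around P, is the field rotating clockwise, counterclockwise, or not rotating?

not rotating

Near P at (-2.0, -0.0) the arrows show no circulation. The curl there is ≈0.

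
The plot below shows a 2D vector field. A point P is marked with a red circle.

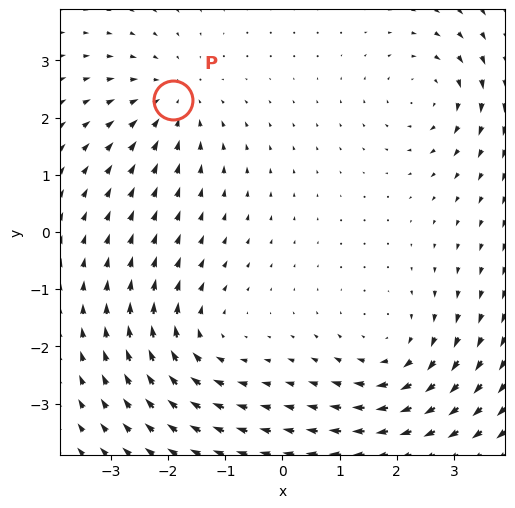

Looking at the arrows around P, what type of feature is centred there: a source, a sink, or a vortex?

At P (-1.9, 2.3) the arrows converge inward. Divergence about -3, curl ≈0 — negative divergence with near-zero curl is a sink.

sink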